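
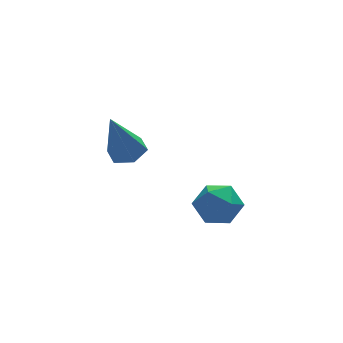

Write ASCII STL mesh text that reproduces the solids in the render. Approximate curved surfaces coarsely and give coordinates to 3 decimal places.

solid 
facet normal 0.328 0.101 -0.939
outer loop
vertex -2.079 1.76 2.827
vertex -2.666 1.461 2.59
vertex -2.637 2.155 2.675
endloop
endfacet
facet normal 0.390 0.754 0.529
outer loop
vertex -2.079 1.76 2.827
vertex -2.637 2.155 2.675
vertex -3.314 1.259 4.45
endloop
endfacet
facet normal 0.328 0.101 -0.939
outer loop
vertex -2.637 2.155 2.675
vertex -2.666 1.461 2.59
vertex -3.224 1.856 2.438
endloop
endfacet
facet normal -0.512 0.829 0.223
outer loop
vertex -2.637 2.155 2.675
vertex -3.224 1.856 2.438
vertex -3.314 1.259 4.45
endloop
endfacet
facet normal 0.328 0.101 -0.939
outer loop
vertex -3.224 1.856 2.438
vertex -2.666 1.461 2.59
vertex -3.253 1.161 2.353
endloop
endfacet
facet normal -0.998 0.045 -0.031
outer loop
vertex -3.224 1.856 2.438
vertex -3.253 1.161 2.353
vertex -3.314 1.259 4.45
endloop
endfacet
facet normal 0.327 0.101 -0.939
outer loop
vertex -3.253 1.161 2.353
vertex -2.666 1.461 2.59
vertex -2.695 0.767 2.505
endloop
endfacet
facet normal -0.581 -0.814 0.021
outer loop
vertex -3.253 1.161 2.353
vertex -2.695 0.767 2.505
vertex -3.314 1.259 4.45
endloop
endfacet
facet normal 0.326 0.101 -0.940
outer loop
vertex -2.695 0.767 2.505
vertex -2.666 1.461 2.59
vertex -2.108 1.066 2.741
endloop
endfacet
facet normal 0.321 -0.889 0.327
outer loop
vertex -2.695 0.767 2.505
vertex -2.108 1.066 2.741
vertex -3.314 1.259 4.45
endloop
endfacet
facet normal 0.327 0.103 -0.939
outer loop
vertex -2.108 1.066 2.741
vertex -2.666 1.461 2.59
vertex -2.079 1.76 2.827
endloop
endfacet
facet normal 0.807 -0.106 0.581
outer loop
vertex -2.108 1.066 2.741
vertex -2.079 1.76 2.827
vertex -3.314 1.259 4.45
endloop
endfacet
facet normal -0.631 0.478 0.611
outer loop
vertex -0.672 0.798 -0.206
vertex -0.241 0.432 0.526
vertex 0.041 1.243 0.182
endloop
endfacet
facet normal -0.533 0.846 0.008
outer loop
vertex -0.672 0.798 -0.206
vertex 0.041 1.243 0.182
vertex -0.035 1.204 -0.739
endloop
endfacet
facet normal -0.725 0.430 -0.538
outer loop
vertex -0.672 0.798 -0.206
vertex -0.035 1.204 -0.739
vertex -0.363 0.369 -0.965
endloop
endfacet
facet normal -0.942 -0.196 -0.272
outer loop
vertex -0.672 0.798 -0.206
vertex -0.363 0.369 -0.965
vertex -0.49 -0.108 -0.182
endloop
endfacet
facet normal -0.884 -0.166 0.437
outer loop
vertex -0.672 0.798 -0.206
vertex -0.49 -0.108 -0.182
vertex -0.241 0.432 0.526
endloop
endfacet
facet normal 0.165 0.985 -0.055
outer loop
vertex -0.035 1.204 -0.739
vertex 0.041 1.243 0.182
vertex 0.79 1.088 -0.338
endloop
endfacet
facet normal 0.006 0.389 0.921
outer loop
vertex 0.041 1.243 0.182
vertex -0.241 0.432 0.526
vertex 0.663 0.611 0.445
endloop
endfacet
facet normal -0.403 -0.654 0.640
outer loop
vertex -0.241 0.432 0.526
vertex -0.49 -0.108 -0.182
vertex 0.335 -0.224 0.219
endloop
endfacet
facet normal -0.498 -0.702 -0.509
outer loop
vertex -0.49 -0.108 -0.182
vertex -0.363 0.369 -0.965
vertex 0.259 -0.263 -0.702
endloop
endfacet
facet normal -0.146 0.311 -0.939
outer loop
vertex -0.363 0.369 -0.965
vertex -0.035 1.204 -0.739
vertex 0.541 0.548 -1.046
endloop
endfacet
facet normal 0.942 0.196 0.272
outer loop
vertex 0.972 0.182 -0.314
vertex 0.79 1.088 -0.338
vertex 0.663 0.611 0.445
endloop
endfacet
facet normal 0.725 -0.430 0.538
outer loop
vertex 0.972 0.182 -0.314
vertex 0.663 0.611 0.445
vertex 0.335 -0.224 0.219
endloop
endfacet
facet normal 0.533 -0.846 -0.008
outer loop
vertex 0.972 0.182 -0.314
vertex 0.335 -0.224 0.219
vertex 0.259 -0.263 -0.702
endloop
endfacet
facet normal 0.631 -0.478 -0.611
outer loop
vertex 0.972 0.182 -0.314
vertex 0.259 -0.263 -0.702
vertex 0.541 0.548 -1.046
endloop
endfacet
facet normal 0.884 0.166 -0.437
outer loop
vertex 0.972 0.182 -0.314
vertex 0.541 0.548 -1.046
vertex 0.79 1.088 -0.338
endloop
endfacet
facet normal 0.498 0.702 0.509
outer loop
vertex 0.663 0.611 0.445
vertex 0.79 1.088 -0.338
vertex 0.041 1.243 0.182
endloop
endfacet
facet normal 0.146 -0.311 0.939
outer loop
vertex 0.335 -0.224 0.219
vertex 0.663 0.611 0.445
vertex -0.241 0.432 0.526
endloop
endfacet
facet normal -0.165 -0.985 0.055
outer loop
vertex 0.259 -0.263 -0.702
vertex 0.335 -0.224 0.219
vertex -0.49 -0.108 -0.182
endloop
endfacet
facet normal -0.006 -0.389 -0.921
outer loop
vertex 0.541 0.548 -1.046
vertex 0.259 -0.263 -0.702
vertex -0.363 0.369 -0.965
endloop
endfacet
facet normal 0.403 0.654 -0.640
outer loop
vertex 0.79 1.088 -0.338
vertex 0.541 0.548 -1.046
vertex -0.035 1.204 -0.739
endloop
endfacet

endsolid


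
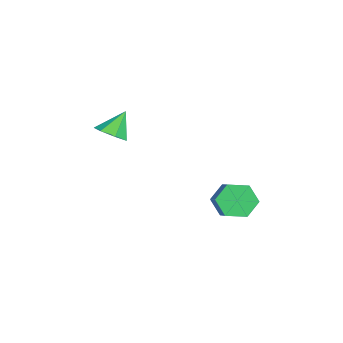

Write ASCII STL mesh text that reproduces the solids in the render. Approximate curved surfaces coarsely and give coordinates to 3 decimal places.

solid 
facet normal -0.860 -0.238 -0.451
outer loop
vertex 3.518 2.947 -2.297
vertex 3.194 2.474 -1.429
vertex 2.992 3.483 -1.577
endloop
endfacet
facet normal 0.067 0.823 -0.564
outer loop
vertex 3.518 2.947 -2.297
vertex 2.992 3.483 -1.577
vertex 4.429 3.2 -1.819
endloop
endfacet
facet normal 0.067 0.823 -0.564
outer loop
vertex 4.429 3.2 -1.819
vertex 2.992 3.483 -1.577
vertex 3.904 3.736 -1.099
endloop
endfacet
facet normal 0.861 0.238 0.450
outer loop
vertex 4.429 3.2 -1.819
vertex 3.904 3.736 -1.099
vertex 4.106 2.726 -0.951
endloop
endfacet
facet normal -0.860 -0.238 -0.451
outer loop
vertex 2.992 3.483 -1.577
vertex 3.194 2.474 -1.429
vertex 2.668 3.01 -0.709
endloop
endfacet
facet normal -0.404 0.858 0.317
outer loop
vertex 2.992 3.483 -1.577
vertex 2.668 3.01 -0.709
vertex 3.904 3.736 -1.099
endloop
endfacet
facet normal -0.404 0.858 0.317
outer loop
vertex 3.904 3.736 -1.099
vertex 2.668 3.01 -0.709
vertex 3.58 3.263 -0.232
endloop
endfacet
facet normal 0.860 0.238 0.451
outer loop
vertex 3.904 3.736 -1.099
vertex 3.58 3.263 -0.232
vertex 4.106 2.726 -0.951
endloop
endfacet
facet normal -0.860 -0.239 -0.451
outer loop
vertex 2.668 3.01 -0.709
vertex 3.194 2.474 -1.429
vertex 2.871 2.0 -0.561
endloop
endfacet
facet normal -0.471 0.035 0.882
outer loop
vertex 2.668 3.01 -0.709
vertex 2.871 2.0 -0.561
vertex 3.58 3.263 -0.232
endloop
endfacet
facet normal -0.472 0.036 0.881
outer loop
vertex 3.58 3.263 -0.232
vertex 2.871 2.0 -0.561
vertex 3.782 2.253 -0.083
endloop
endfacet
facet normal 0.860 0.239 0.451
outer loop
vertex 3.58 3.263 -0.232
vertex 3.782 2.253 -0.083
vertex 4.106 2.726 -0.951
endloop
endfacet
facet normal -0.861 -0.238 -0.450
outer loop
vertex 2.871 2.0 -0.561
vertex 3.194 2.474 -1.429
vertex 3.396 1.464 -1.281
endloop
endfacet
facet normal -0.067 -0.823 0.564
outer loop
vertex 2.871 2.0 -0.561
vertex 3.396 1.464 -1.281
vertex 3.782 2.253 -0.083
endloop
endfacet
facet normal -0.067 -0.823 0.564
outer loop
vertex 3.782 2.253 -0.083
vertex 3.396 1.464 -1.281
vertex 4.308 1.717 -0.803
endloop
endfacet
facet normal 0.860 0.238 0.451
outer loop
vertex 3.782 2.253 -0.083
vertex 4.308 1.717 -0.803
vertex 4.106 2.726 -0.951
endloop
endfacet
facet normal -0.860 -0.238 -0.451
outer loop
vertex 3.396 1.464 -1.281
vertex 3.194 2.474 -1.429
vertex 3.72 1.937 -2.148
endloop
endfacet
facet normal 0.404 -0.858 -0.317
outer loop
vertex 3.396 1.464 -1.281
vertex 3.72 1.937 -2.148
vertex 4.308 1.717 -0.803
endloop
endfacet
facet normal 0.404 -0.858 -0.317
outer loop
vertex 4.308 1.717 -0.803
vertex 3.72 1.937 -2.148
vertex 4.632 2.19 -1.671
endloop
endfacet
facet normal 0.860 0.238 0.451
outer loop
vertex 4.308 1.717 -0.803
vertex 4.632 2.19 -1.671
vertex 4.106 2.726 -0.951
endloop
endfacet
facet normal -0.860 -0.239 -0.451
outer loop
vertex 3.72 1.937 -2.148
vertex 3.194 2.474 -1.429
vertex 3.518 2.947 -2.297
endloop
endfacet
facet normal 0.471 -0.036 -0.881
outer loop
vertex 3.72 1.937 -2.148
vertex 3.518 2.947 -2.297
vertex 4.632 2.19 -1.671
endloop
endfacet
facet normal 0.472 -0.034 -0.881
outer loop
vertex 4.632 2.19 -1.671
vertex 3.518 2.947 -2.297
vertex 4.429 3.2 -1.819
endloop
endfacet
facet normal 0.860 0.239 0.451
outer loop
vertex 4.632 2.19 -1.671
vertex 4.429 3.2 -1.819
vertex 4.106 2.726 -0.951
endloop
endfacet
facet normal 0.376 -0.422 -0.825
outer loop
vertex 2.737 -3.627 2.735
vertex 2.138 -3.194 2.24
vertex 2.954 -2.932 2.478
endloop
endfacet
facet normal 0.607 0.102 0.788
outer loop
vertex 2.737 -3.627 2.735
vertex 2.954 -2.932 2.478
vertex 1.562 -2.546 3.5
endloop
endfacet
facet normal 0.376 -0.423 -0.824
outer loop
vertex 2.954 -2.932 2.478
vertex 2.138 -3.194 2.24
vertex 2.557 -2.434 2.041
endloop
endfacet
facet normal 0.508 0.760 0.405
outer loop
vertex 2.954 -2.932 2.478
vertex 2.557 -2.434 2.041
vertex 1.562 -2.546 3.5
endloop
endfacet
facet normal 0.377 -0.424 -0.824
outer loop
vertex 2.557 -2.434 2.041
vertex 2.138 -3.194 2.24
vertex 1.844 -2.509 1.753
endloop
endfacet
facet normal -0.106 0.994 0.004
outer loop
vertex 2.557 -2.434 2.041
vertex 1.844 -2.509 1.753
vertex 1.562 -2.546 3.5
endloop
endfacet
facet normal 0.376 -0.424 -0.824
outer loop
vertex 1.844 -2.509 1.753
vertex 2.138 -3.194 2.24
vertex 1.352 -3.099 1.832
endloop
endfacet
facet normal -0.771 0.628 -0.111
outer loop
vertex 1.844 -2.509 1.753
vertex 1.352 -3.099 1.832
vertex 1.562 -2.546 3.5
endloop
endfacet
facet normal 0.376 -0.424 -0.824
outer loop
vertex 1.352 -3.099 1.832
vertex 2.138 -3.194 2.24
vertex 1.452 -3.761 2.218
endloop
endfacet
facet normal -0.987 -0.064 0.146
outer loop
vertex 1.352 -3.099 1.832
vertex 1.452 -3.761 2.218
vertex 1.562 -2.546 3.5
endloop
endfacet
facet normal 0.376 -0.423 -0.824
outer loop
vertex 1.452 -3.761 2.218
vertex 2.138 -3.194 2.24
vertex 2.068 -3.996 2.62
endloop
endfacet
facet normal -0.592 -0.559 0.581
outer loop
vertex 1.452 -3.761 2.218
vertex 2.068 -3.996 2.62
vertex 1.562 -2.546 3.5
endloop
endfacet
facet normal 0.375 -0.423 -0.825
outer loop
vertex 2.068 -3.996 2.62
vertex 2.138 -3.194 2.24
vertex 2.737 -3.627 2.735
endloop
endfacet
facet normal 0.118 -0.485 0.867
outer loop
vertex 2.068 -3.996 2.62
vertex 2.737 -3.627 2.735
vertex 1.562 -2.546 3.5
endloop
endfacet

endsolid


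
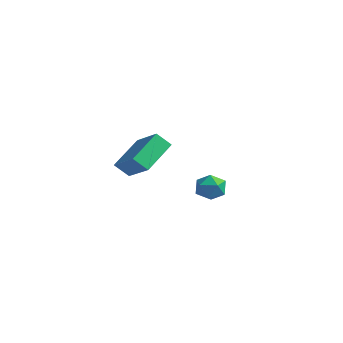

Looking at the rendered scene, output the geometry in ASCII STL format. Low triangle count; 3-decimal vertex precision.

solid 
facet normal -0.899 -0.387 -0.204
outer loop
vertex 1.262 -1.431 -0.92
vertex 1.589 -2.182 -0.936
vertex 1.298 -1.876 -0.233
endloop
endfacet
facet normal -0.961 0.208 0.185
outer loop
vertex 1.262 -1.431 -0.92
vertex 1.298 -1.876 -0.233
vertex 1.475 -1.076 -0.212
endloop
endfacet
facet normal -0.650 0.739 -0.175
outer loop
vertex 1.262 -1.431 -0.92
vertex 1.475 -1.076 -0.212
vertex 1.876 -0.887 -0.902
endloop
endfacet
facet normal -0.397 0.474 -0.786
outer loop
vertex 1.262 -1.431 -0.92
vertex 1.876 -0.887 -0.902
vertex 1.946 -1.571 -1.35
endloop
endfacet
facet normal -0.551 -0.223 -0.804
outer loop
vertex 1.262 -1.431 -0.92
vertex 1.946 -1.571 -1.35
vertex 1.589 -2.182 -0.936
endloop
endfacet
facet normal -0.599 0.112 0.793
outer loop
vertex 1.475 -1.076 -0.212
vertex 1.298 -1.876 -0.233
vertex 1.934 -1.609 0.21
endloop
endfacet
facet normal -0.501 -0.850 0.163
outer loop
vertex 1.298 -1.876 -0.233
vertex 1.589 -2.182 -0.936
vertex 2.004 -2.293 -0.238
endloop
endfacet
facet normal 0.064 -0.585 -0.808
outer loop
vertex 1.589 -2.182 -0.936
vertex 1.946 -1.571 -1.35
vertex 2.405 -2.104 -0.928
endloop
endfacet
facet normal 0.315 0.542 -0.779
outer loop
vertex 1.946 -1.571 -1.35
vertex 1.876 -0.887 -0.902
vertex 2.582 -1.304 -0.907
endloop
endfacet
facet normal -0.095 0.973 0.211
outer loop
vertex 1.876 -0.887 -0.902
vertex 1.475 -1.076 -0.212
vertex 2.291 -0.998 -0.204
endloop
endfacet
facet normal 0.397 -0.474 0.786
outer loop
vertex 2.618 -1.749 -0.22
vertex 1.934 -1.609 0.21
vertex 2.004 -2.293 -0.238
endloop
endfacet
facet normal 0.650 -0.739 0.175
outer loop
vertex 2.618 -1.749 -0.22
vertex 2.004 -2.293 -0.238
vertex 2.405 -2.104 -0.928
endloop
endfacet
facet normal 0.961 -0.208 -0.185
outer loop
vertex 2.618 -1.749 -0.22
vertex 2.405 -2.104 -0.928
vertex 2.582 -1.304 -0.907
endloop
endfacet
facet normal 0.899 0.387 0.204
outer loop
vertex 2.618 -1.749 -0.22
vertex 2.582 -1.304 -0.907
vertex 2.291 -0.998 -0.204
endloop
endfacet
facet normal 0.551 0.223 0.804
outer loop
vertex 2.618 -1.749 -0.22
vertex 2.291 -0.998 -0.204
vertex 1.934 -1.609 0.21
endloop
endfacet
facet normal -0.315 -0.542 0.779
outer loop
vertex 2.004 -2.293 -0.238
vertex 1.934 -1.609 0.21
vertex 1.298 -1.876 -0.233
endloop
endfacet
facet normal 0.095 -0.973 -0.211
outer loop
vertex 2.405 -2.104 -0.928
vertex 2.004 -2.293 -0.238
vertex 1.589 -2.182 -0.936
endloop
endfacet
facet normal 0.599 -0.112 -0.793
outer loop
vertex 2.582 -1.304 -0.907
vertex 2.405 -2.104 -0.928
vertex 1.946 -1.571 -1.35
endloop
endfacet
facet normal 0.501 0.850 -0.163
outer loop
vertex 2.291 -0.998 -0.204
vertex 2.582 -1.304 -0.907
vertex 1.876 -0.887 -0.902
endloop
endfacet
facet normal -0.064 0.585 0.808
outer loop
vertex 1.934 -1.609 0.21
vertex 2.291 -0.998 -0.204
vertex 1.475 -1.076 -0.212
endloop
endfacet
facet normal -0.870 0.072 -0.488
outer loop
vertex -5.284 -0.202 0.039
vertex -4.828 0.365 -0.691
vertex -4.811 -2.007 -1.07
endloop
endfacet
facet normal -0.442 -0.551 0.708
outer loop
vertex -3.132 -2.145 -0.129
vertex -5.284 -0.202 0.039
vertex -4.811 -2.007 -1.07
endloop
endfacet
facet normal -0.870 0.072 -0.487
outer loop
vertex -4.811 -2.007 -1.07
vertex -4.828 0.365 -0.691
vertex -4.356 -1.44 -1.799
endloop
endfacet
facet normal 0.218 -0.832 -0.511
outer loop
vertex -4.356 -1.44 -1.799
vertex -3.132 -2.145 -0.129
vertex -4.811 -2.007 -1.07
endloop
endfacet
facet normal -0.218 0.832 0.510
outer loop
vertex -5.284 -0.202 0.039
vertex -3.149 0.227 0.25
vertex -4.828 0.365 -0.691
endloop
endfacet
facet normal -0.442 -0.550 0.709
outer loop
vertex -3.604 -0.34 0.979
vertex -5.284 -0.202 0.039
vertex -3.132 -2.145 -0.129
endloop
endfacet
facet normal -0.218 0.832 0.511
outer loop
vertex -3.604 -0.34 0.979
vertex -3.149 0.227 0.25
vertex -5.284 -0.202 0.039
endloop
endfacet
facet normal 0.442 0.550 -0.708
outer loop
vertex -4.828 0.365 -0.691
vertex -3.149 0.227 0.25
vertex -4.356 -1.44 -1.799
endloop
endfacet
facet normal 0.217 -0.832 -0.510
outer loop
vertex -2.676 -1.578 -0.859
vertex -3.132 -2.145 -0.129
vertex -4.356 -1.44 -1.799
endloop
endfacet
facet normal 0.442 0.551 -0.708
outer loop
vertex -4.356 -1.44 -1.799
vertex -3.149 0.227 0.25
vertex -2.676 -1.578 -0.859
endloop
endfacet
facet normal 0.870 -0.072 0.488
outer loop
vertex -2.676 -1.578 -0.859
vertex -3.604 -0.34 0.979
vertex -3.132 -2.145 -0.129
endloop
endfacet
facet normal 0.870 -0.071 0.488
outer loop
vertex -3.149 0.227 0.25
vertex -3.604 -0.34 0.979
vertex -2.676 -1.578 -0.859
endloop
endfacet

endsolid


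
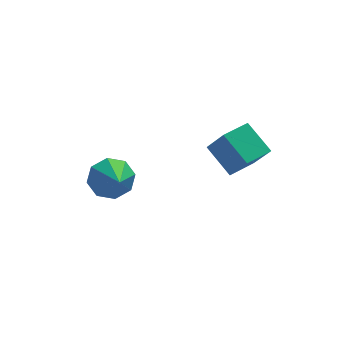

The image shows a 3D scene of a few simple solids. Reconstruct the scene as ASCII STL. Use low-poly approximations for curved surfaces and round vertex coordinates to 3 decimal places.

solid 
facet normal -0.827 -0.561 0.034
outer loop
vertex 1.378 -2.106 2.74
vertex 0.902 -1.473 1.598
vertex 2.033 -3.122 1.904
endloop
endfacet
facet normal 0.342 -0.455 0.822
outer loop
vertex 3.058 -2.427 1.862
vertex 1.378 -2.106 2.74
vertex 2.033 -3.122 1.904
endloop
endfacet
facet normal -0.827 -0.561 0.035
outer loop
vertex 2.033 -3.122 1.904
vertex 0.902 -1.473 1.598
vertex 1.556 -2.489 0.762
endloop
endfacet
facet normal 0.445 -0.691 -0.569
outer loop
vertex 1.556 -2.489 0.762
vertex 3.058 -2.427 1.862
vertex 2.033 -3.122 1.904
endloop
endfacet
facet normal -0.445 0.691 0.569
outer loop
vertex 1.378 -2.106 2.74
vertex 1.927 -0.778 1.556
vertex 0.902 -1.473 1.598
endloop
endfacet
facet normal 0.342 -0.456 0.822
outer loop
vertex 2.404 -1.411 2.698
vertex 1.378 -2.106 2.74
vertex 3.058 -2.427 1.862
endloop
endfacet
facet normal -0.445 0.691 0.569
outer loop
vertex 2.404 -1.411 2.698
vertex 1.927 -0.778 1.556
vertex 1.378 -2.106 2.74
endloop
endfacet
facet normal -0.343 0.456 -0.822
outer loop
vertex 0.902 -1.473 1.598
vertex 1.927 -0.778 1.556
vertex 1.556 -2.489 0.762
endloop
endfacet
facet normal 0.445 -0.692 -0.569
outer loop
vertex 2.582 -1.794 0.72
vertex 3.058 -2.427 1.862
vertex 1.556 -2.489 0.762
endloop
endfacet
facet normal -0.342 0.456 -0.822
outer loop
vertex 1.556 -2.489 0.762
vertex 1.927 -0.778 1.556
vertex 2.582 -1.794 0.72
endloop
endfacet
facet normal 0.827 0.561 -0.034
outer loop
vertex 2.582 -1.794 0.72
vertex 2.404 -1.411 2.698
vertex 3.058 -2.427 1.862
endloop
endfacet
facet normal 0.827 0.561 -0.034
outer loop
vertex 1.927 -0.778 1.556
vertex 2.404 -1.411 2.698
vertex 2.582 -1.794 0.72
endloop
endfacet
facet normal -0.080 0.826 -0.557
outer loop
vertex -1.457 1.429 -3.058
vertex -2.178 1.733 -2.503
vertex -1.224 1.834 -2.491
endloop
endfacet
facet normal 0.875 -0.484 -0.014
outer loop
vertex -1.457 1.429 -3.058
vertex -1.224 1.834 -2.491
vertex -2.042 0.327 -1.557
endloop
endfacet
facet normal -0.081 0.827 -0.556
outer loop
vertex -1.224 1.834 -2.491
vertex -2.178 1.733 -2.503
vertex -1.55 2.179 -1.93
endloop
endfacet
facet normal 0.829 -0.110 0.549
outer loop
vertex -1.224 1.834 -2.491
vertex -1.55 2.179 -1.93
vertex -2.042 0.327 -1.557
endloop
endfacet
facet normal -0.080 0.827 -0.556
outer loop
vertex -1.55 2.179 -1.93
vertex -2.178 1.733 -2.503
vertex -2.245 2.263 -1.705
endloop
endfacet
facet normal 0.318 0.105 0.942
outer loop
vertex -1.55 2.179 -1.93
vertex -2.245 2.263 -1.705
vertex -2.042 0.327 -1.557
endloop
endfacet
facet normal -0.080 0.827 -0.556
outer loop
vertex -2.245 2.263 -1.705
vertex -2.178 1.733 -2.503
vertex -2.9 2.036 -1.948
endloop
endfacet
facet normal -0.358 0.034 0.933
outer loop
vertex -2.245 2.263 -1.705
vertex -2.9 2.036 -1.948
vertex -2.042 0.327 -1.557
endloop
endfacet
facet normal -0.080 0.827 -0.556
outer loop
vertex -2.9 2.036 -1.948
vertex -2.178 1.733 -2.503
vertex -3.133 1.632 -2.515
endloop
endfacet
facet normal -0.801 -0.281 0.529
outer loop
vertex -2.9 2.036 -1.948
vertex -3.133 1.632 -2.515
vertex -2.042 0.327 -1.557
endloop
endfacet
facet normal -0.080 0.827 -0.556
outer loop
vertex -3.133 1.632 -2.515
vertex -2.178 1.733 -2.503
vertex -2.807 1.287 -3.075
endloop
endfacet
facet normal -0.754 -0.656 -0.035
outer loop
vertex -3.133 1.632 -2.515
vertex -2.807 1.287 -3.075
vertex -2.042 0.327 -1.557
endloop
endfacet
facet normal -0.081 0.827 -0.556
outer loop
vertex -2.807 1.287 -3.075
vertex -2.178 1.733 -2.503
vertex -2.112 1.203 -3.301
endloop
endfacet
facet normal -0.244 -0.870 -0.427
outer loop
vertex -2.807 1.287 -3.075
vertex -2.112 1.203 -3.301
vertex -2.042 0.327 -1.557
endloop
endfacet
facet normal -0.079 0.827 -0.556
outer loop
vertex -2.112 1.203 -3.301
vertex -2.178 1.733 -2.503
vertex -1.457 1.429 -3.058
endloop
endfacet
facet normal 0.431 -0.799 -0.419
outer loop
vertex -2.112 1.203 -3.301
vertex -1.457 1.429 -3.058
vertex -2.042 0.327 -1.557
endloop
endfacet

endsolid


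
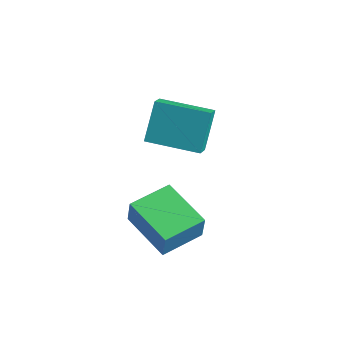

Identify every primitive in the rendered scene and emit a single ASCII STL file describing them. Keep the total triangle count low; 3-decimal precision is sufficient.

solid 
facet normal -0.967 0.037 0.252
outer loop
vertex 0.041 -2.579 -0.945
vertex 0.147 -0.89 -0.786
vertex -0.248 -2.454 -2.072
endloop
endfacet
facet normal -0.062 -0.994 -0.094
outer loop
vertex 1.753 -2.53 -2.594
vertex 0.041 -2.579 -0.945
vertex -0.248 -2.454 -2.072
endloop
endfacet
facet normal -0.967 0.036 0.253
outer loop
vertex -0.248 -2.454 -2.072
vertex 0.147 -0.89 -0.786
vertex -0.143 -0.765 -1.913
endloop
endfacet
facet normal -0.247 0.106 -0.963
outer loop
vertex -0.143 -0.765 -1.913
vertex 1.753 -2.53 -2.594
vertex -0.248 -2.454 -2.072
endloop
endfacet
facet normal 0.247 -0.106 0.963
outer loop
vertex 0.041 -2.579 -0.945
vertex 2.148 -0.966 -1.308
vertex 0.147 -0.89 -0.786
endloop
endfacet
facet normal -0.062 -0.994 -0.094
outer loop
vertex 2.043 -2.655 -1.467
vertex 0.041 -2.579 -0.945
vertex 1.753 -2.53 -2.594
endloop
endfacet
facet normal 0.247 -0.106 0.963
outer loop
vertex 2.043 -2.655 -1.467
vertex 2.148 -0.966 -1.308
vertex 0.041 -2.579 -0.945
endloop
endfacet
facet normal 0.062 0.994 0.094
outer loop
vertex 0.147 -0.89 -0.786
vertex 2.148 -0.966 -1.308
vertex -0.143 -0.765 -1.913
endloop
endfacet
facet normal -0.247 0.106 -0.963
outer loop
vertex 1.859 -0.841 -2.435
vertex 1.753 -2.53 -2.594
vertex -0.143 -0.765 -1.913
endloop
endfacet
facet normal 0.062 0.994 0.094
outer loop
vertex -0.143 -0.765 -1.913
vertex 2.148 -0.966 -1.308
vertex 1.859 -0.841 -2.435
endloop
endfacet
facet normal 0.967 -0.037 -0.253
outer loop
vertex 1.859 -0.841 -2.435
vertex 2.043 -2.655 -1.467
vertex 1.753 -2.53 -2.594
endloop
endfacet
facet normal 0.967 -0.036 -0.252
outer loop
vertex 2.148 -0.966 -1.308
vertex 2.043 -2.655 -1.467
vertex 1.859 -0.841 -2.435
endloop
endfacet
facet normal -0.515 0.691 -0.507
outer loop
vertex -3.848 1.969 -0.125
vertex -2.068 3.161 -0.307
vertex -3.44 1.121 -1.695
endloop
endfacet
facet normal -0.828 -0.554 0.084
outer loop
vertex -2.992 0.519 -1.253
vertex -3.848 1.969 -0.125
vertex -3.44 1.121 -1.695
endloop
endfacet
facet normal -0.515 0.691 -0.507
outer loop
vertex -3.44 1.121 -1.695
vertex -2.068 3.161 -0.307
vertex -1.66 2.313 -1.876
endloop
endfacet
facet normal 0.223 -0.464 -0.858
outer loop
vertex -1.66 2.313 -1.876
vertex -2.992 0.519 -1.253
vertex -3.44 1.121 -1.695
endloop
endfacet
facet normal -0.223 0.464 0.857
outer loop
vertex -3.848 1.969 -0.125
vertex -1.62 2.559 0.135
vertex -2.068 3.161 -0.307
endloop
endfacet
facet normal -0.828 -0.554 0.084
outer loop
vertex -3.4 1.367 0.316
vertex -3.848 1.969 -0.125
vertex -2.992 0.519 -1.253
endloop
endfacet
facet normal -0.223 0.463 0.858
outer loop
vertex -3.4 1.367 0.316
vertex -1.62 2.559 0.135
vertex -3.848 1.969 -0.125
endloop
endfacet
facet normal 0.828 0.554 -0.084
outer loop
vertex -2.068 3.161 -0.307
vertex -1.62 2.559 0.135
vertex -1.66 2.313 -1.876
endloop
endfacet
facet normal 0.222 -0.463 -0.858
outer loop
vertex -1.212 1.711 -1.435
vertex -2.992 0.519 -1.253
vertex -1.66 2.313 -1.876
endloop
endfacet
facet normal 0.828 0.554 -0.084
outer loop
vertex -1.66 2.313 -1.876
vertex -1.62 2.559 0.135
vertex -1.212 1.711 -1.435
endloop
endfacet
facet normal 0.515 -0.691 0.507
outer loop
vertex -1.212 1.711 -1.435
vertex -3.4 1.367 0.316
vertex -2.992 0.519 -1.253
endloop
endfacet
facet normal 0.515 -0.691 0.507
outer loop
vertex -1.62 2.559 0.135
vertex -3.4 1.367 0.316
vertex -1.212 1.711 -1.435
endloop
endfacet

endsolid


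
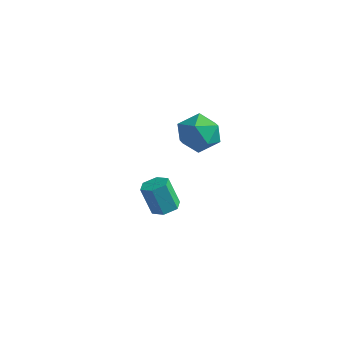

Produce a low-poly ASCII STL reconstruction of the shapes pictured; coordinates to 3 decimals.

solid 
facet normal 0.278 0.058 0.959
outer loop
vertex 0.179 -1.905 3.206
vertex 0.525 -2.716 3.155
vertex 1.023 -2.011 2.968
endloop
endfacet
facet normal 0.273 0.704 0.656
outer loop
vertex 0.179 -1.905 3.206
vertex 1.023 -2.011 2.968
vertex 0.516 -1.423 2.548
endloop
endfacet
facet normal -0.385 0.827 0.409
outer loop
vertex 0.179 -1.905 3.206
vertex 0.516 -1.423 2.548
vertex -0.295 -1.764 2.475
endloop
endfacet
facet normal -0.787 0.258 0.560
outer loop
vertex 0.179 -1.905 3.206
vertex -0.295 -1.764 2.475
vertex -0.29 -2.564 2.851
endloop
endfacet
facet normal -0.376 -0.217 0.901
outer loop
vertex 0.179 -1.905 3.206
vertex -0.29 -2.564 2.851
vertex 0.525 -2.716 3.155
endloop
endfacet
facet normal 0.718 0.689 0.097
outer loop
vertex 0.516 -1.423 2.548
vertex 1.023 -2.011 2.968
vertex 1.07 -1.936 2.089
endloop
endfacet
facet normal 0.726 -0.356 0.589
outer loop
vertex 1.023 -2.011 2.968
vertex 0.525 -2.716 3.155
vertex 1.075 -2.736 2.465
endloop
endfacet
facet normal -0.334 -0.803 0.494
outer loop
vertex 0.525 -2.716 3.155
vertex -0.29 -2.564 2.851
vertex 0.264 -3.077 2.392
endloop
endfacet
facet normal -0.998 -0.033 -0.056
outer loop
vertex -0.29 -2.564 2.851
vertex -0.295 -1.764 2.475
vertex -0.243 -2.489 1.972
endloop
endfacet
facet normal -0.346 0.888 -0.302
outer loop
vertex -0.295 -1.764 2.475
vertex 0.516 -1.423 2.548
vertex 0.255 -1.784 1.785
endloop
endfacet
facet normal 0.787 -0.258 -0.560
outer loop
vertex 0.601 -2.595 1.734
vertex 1.07 -1.936 2.089
vertex 1.075 -2.736 2.465
endloop
endfacet
facet normal 0.385 -0.827 -0.409
outer loop
vertex 0.601 -2.595 1.734
vertex 1.075 -2.736 2.465
vertex 0.264 -3.077 2.392
endloop
endfacet
facet normal -0.273 -0.704 -0.656
outer loop
vertex 0.601 -2.595 1.734
vertex 0.264 -3.077 2.392
vertex -0.243 -2.489 1.972
endloop
endfacet
facet normal -0.278 -0.058 -0.959
outer loop
vertex 0.601 -2.595 1.734
vertex -0.243 -2.489 1.972
vertex 0.255 -1.784 1.785
endloop
endfacet
facet normal 0.376 0.217 -0.901
outer loop
vertex 0.601 -2.595 1.734
vertex 0.255 -1.784 1.785
vertex 1.07 -1.936 2.089
endloop
endfacet
facet normal 0.998 0.033 0.056
outer loop
vertex 1.075 -2.736 2.465
vertex 1.07 -1.936 2.089
vertex 1.023 -2.011 2.968
endloop
endfacet
facet normal 0.346 -0.888 0.302
outer loop
vertex 0.264 -3.077 2.392
vertex 1.075 -2.736 2.465
vertex 0.525 -2.716 3.155
endloop
endfacet
facet normal -0.718 -0.689 -0.097
outer loop
vertex -0.243 -2.489 1.972
vertex 0.264 -3.077 2.392
vertex -0.29 -2.564 2.851
endloop
endfacet
facet normal -0.726 0.356 -0.589
outer loop
vertex 0.255 -1.784 1.785
vertex -0.243 -2.489 1.972
vertex -0.295 -1.764 2.475
endloop
endfacet
facet normal 0.334 0.803 -0.494
outer loop
vertex 1.07 -1.936 2.089
vertex 0.255 -1.784 1.785
vertex 0.516 -1.423 2.548
endloop
endfacet
facet normal 0.358 0.064 -0.931
outer loop
vertex -0.939 -1.447 -2.365
vertex -1.224 -1.92 -2.507
vertex -1.471 -1.409 -2.567
endloop
endfacet
facet normal 0.039 0.996 0.084
outer loop
vertex -0.939 -1.447 -2.365
vertex -1.471 -1.409 -2.567
vertex -1.39 -1.528 -1.191
endloop
endfacet
facet normal 0.039 0.996 0.084
outer loop
vertex -1.39 -1.528 -1.191
vertex -1.471 -1.409 -2.567
vertex -1.922 -1.49 -1.393
endloop
endfacet
facet normal -0.358 -0.063 0.932
outer loop
vertex -1.39 -1.528 -1.191
vertex -1.922 -1.49 -1.393
vertex -1.676 -2.0 -1.333
endloop
endfacet
facet normal 0.358 0.064 -0.931
outer loop
vertex -1.471 -1.409 -2.567
vertex -1.224 -1.92 -2.507
vertex -1.756 -1.882 -2.709
endloop
endfacet
facet normal -0.789 0.555 -0.265
outer loop
vertex -1.471 -1.409 -2.567
vertex -1.756 -1.882 -2.709
vertex -1.922 -1.49 -1.393
endloop
endfacet
facet normal -0.788 0.556 -0.265
outer loop
vertex -1.922 -1.49 -1.393
vertex -1.756 -1.882 -2.709
vertex -2.207 -1.962 -1.535
endloop
endfacet
facet normal -0.359 -0.064 0.931
outer loop
vertex -1.922 -1.49 -1.393
vertex -2.207 -1.962 -1.535
vertex -1.676 -2.0 -1.333
endloop
endfacet
facet normal 0.358 0.063 -0.932
outer loop
vertex -1.756 -1.882 -2.709
vertex -1.224 -1.92 -2.507
vertex -1.51 -2.392 -2.649
endloop
endfacet
facet normal -0.828 -0.440 -0.348
outer loop
vertex -1.756 -1.882 -2.709
vertex -1.51 -2.392 -2.649
vertex -2.207 -1.962 -1.535
endloop
endfacet
facet normal -0.828 -0.439 -0.348
outer loop
vertex -2.207 -1.962 -1.535
vertex -1.51 -2.392 -2.649
vertex -1.961 -2.473 -1.475
endloop
endfacet
facet normal -0.359 -0.063 0.931
outer loop
vertex -2.207 -1.962 -1.535
vertex -1.961 -2.473 -1.475
vertex -1.676 -2.0 -1.333
endloop
endfacet
facet normal 0.358 0.063 -0.932
outer loop
vertex -1.51 -2.392 -2.649
vertex -1.224 -1.92 -2.507
vertex -0.978 -2.43 -2.447
endloop
endfacet
facet normal -0.039 -0.996 -0.084
outer loop
vertex -1.51 -2.392 -2.649
vertex -0.978 -2.43 -2.447
vertex -1.961 -2.473 -1.475
endloop
endfacet
facet normal -0.039 -0.996 -0.084
outer loop
vertex -1.961 -2.473 -1.475
vertex -0.978 -2.43 -2.447
vertex -1.429 -2.511 -1.273
endloop
endfacet
facet normal -0.358 -0.064 0.931
outer loop
vertex -1.961 -2.473 -1.475
vertex -1.429 -2.511 -1.273
vertex -1.676 -2.0 -1.333
endloop
endfacet
facet normal 0.359 0.064 -0.931
outer loop
vertex -0.978 -2.43 -2.447
vertex -1.224 -1.92 -2.507
vertex -0.693 -1.958 -2.305
endloop
endfacet
facet normal 0.788 -0.556 0.264
outer loop
vertex -0.978 -2.43 -2.447
vertex -0.693 -1.958 -2.305
vertex -1.429 -2.511 -1.273
endloop
endfacet
facet normal 0.789 -0.555 0.265
outer loop
vertex -1.429 -2.511 -1.273
vertex -0.693 -1.958 -2.305
vertex -1.144 -2.038 -1.131
endloop
endfacet
facet normal -0.358 -0.064 0.931
outer loop
vertex -1.429 -2.511 -1.273
vertex -1.144 -2.038 -1.131
vertex -1.676 -2.0 -1.333
endloop
endfacet
facet normal 0.359 0.063 -0.931
outer loop
vertex -0.693 -1.958 -2.305
vertex -1.224 -1.92 -2.507
vertex -0.939 -1.447 -2.365
endloop
endfacet
facet normal 0.828 0.440 0.348
outer loop
vertex -0.693 -1.958 -2.305
vertex -0.939 -1.447 -2.365
vertex -1.144 -2.038 -1.131
endloop
endfacet
facet normal 0.828 0.440 0.348
outer loop
vertex -1.144 -2.038 -1.131
vertex -0.939 -1.447 -2.365
vertex -1.39 -1.528 -1.191
endloop
endfacet
facet normal -0.358 -0.063 0.932
outer loop
vertex -1.144 -2.038 -1.131
vertex -1.39 -1.528 -1.191
vertex -1.676 -2.0 -1.333
endloop
endfacet

endsolid


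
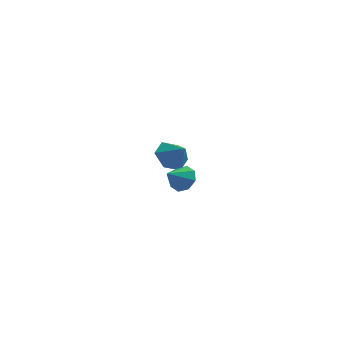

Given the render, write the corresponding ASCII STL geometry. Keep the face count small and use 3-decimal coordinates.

solid 
facet normal 0.498 0.653 -0.570
outer loop
vertex 4.629 -2.483 -1.223
vertex 4.092 -2.528 -1.744
vertex 4.213 -2.096 -1.143
endloop
endfacet
facet normal 0.156 -0.037 0.987
outer loop
vertex 4.629 -2.483 -1.223
vertex 4.213 -2.096 -1.143
vertex 3.508 -3.292 -1.076
endloop
endfacet
facet normal 0.498 0.653 -0.570
outer loop
vertex 4.213 -2.096 -1.143
vertex 4.092 -2.528 -1.744
vertex 3.726 -1.962 -1.415
endloop
endfacet
facet normal -0.405 0.288 0.868
outer loop
vertex 4.213 -2.096 -1.143
vertex 3.726 -1.962 -1.415
vertex 3.508 -3.292 -1.076
endloop
endfacet
facet normal 0.499 0.653 -0.570
outer loop
vertex 3.726 -1.962 -1.415
vertex 4.092 -2.528 -1.744
vertex 3.453 -2.159 -1.88
endloop
endfacet
facet normal -0.878 0.248 0.410
outer loop
vertex 3.726 -1.962 -1.415
vertex 3.453 -2.159 -1.88
vertex 3.508 -3.292 -1.076
endloop
endfacet
facet normal 0.498 0.652 -0.571
outer loop
vertex 3.453 -2.159 -1.88
vertex 4.092 -2.528 -1.744
vertex 3.554 -2.573 -2.265
endloop
endfacet
facet normal -0.984 -0.131 -0.117
outer loop
vertex 3.453 -2.159 -1.88
vertex 3.554 -2.573 -2.265
vertex 3.508 -3.292 -1.076
endloop
endfacet
facet normal 0.498 0.653 -0.571
outer loop
vertex 3.554 -2.573 -2.265
vertex 4.092 -2.528 -1.744
vertex 3.97 -2.96 -2.345
endloop
endfacet
facet normal -0.663 -0.629 -0.406
outer loop
vertex 3.554 -2.573 -2.265
vertex 3.97 -2.96 -2.345
vertex 3.508 -3.292 -1.076
endloop
endfacet
facet normal 0.500 0.652 -0.570
outer loop
vertex 3.97 -2.96 -2.345
vertex 4.092 -2.528 -1.744
vertex 4.457 -3.095 -2.072
endloop
endfacet
facet normal -0.103 -0.952 -0.287
outer loop
vertex 3.97 -2.96 -2.345
vertex 4.457 -3.095 -2.072
vertex 3.508 -3.292 -1.076
endloop
endfacet
facet normal 0.499 0.652 -0.572
outer loop
vertex 4.457 -3.095 -2.072
vertex 4.092 -2.528 -1.744
vertex 4.73 -2.897 -1.608
endloop
endfacet
facet normal 0.370 -0.913 0.172
outer loop
vertex 4.457 -3.095 -2.072
vertex 4.73 -2.897 -1.608
vertex 3.508 -3.292 -1.076
endloop
endfacet
facet normal 0.499 0.652 -0.571
outer loop
vertex 4.73 -2.897 -1.608
vertex 4.092 -2.528 -1.744
vertex 4.629 -2.483 -1.223
endloop
endfacet
facet normal 0.477 -0.533 0.699
outer loop
vertex 4.73 -2.897 -1.608
vertex 4.629 -2.483 -1.223
vertex 3.508 -3.292 -1.076
endloop
endfacet
facet normal -0.638 0.382 -0.668
outer loop
vertex 2.994 3.212 -4.204
vertex 2.473 3.601 -3.484
vertex 3.197 4.106 -3.887
endloop
endfacet
facet normal 0.972 -0.161 -0.169
outer loop
vertex 2.994 3.212 -4.204
vertex 3.197 4.106 -3.887
vertex 3.247 3.139 -2.676
endloop
endfacet
facet normal -0.638 0.382 -0.668
outer loop
vertex 3.197 4.106 -3.887
vertex 2.473 3.601 -3.484
vertex 2.676 4.495 -3.167
endloop
endfacet
facet normal 0.817 0.467 0.339
outer loop
vertex 3.197 4.106 -3.887
vertex 2.676 4.495 -3.167
vertex 3.247 3.139 -2.676
endloop
endfacet
facet normal -0.639 0.382 -0.668
outer loop
vertex 2.676 4.495 -3.167
vertex 2.473 3.601 -3.484
vertex 1.953 3.99 -2.764
endloop
endfacet
facet normal 0.209 0.410 0.888
outer loop
vertex 2.676 4.495 -3.167
vertex 1.953 3.99 -2.764
vertex 3.247 3.139 -2.676
endloop
endfacet
facet normal -0.639 0.382 -0.668
outer loop
vertex 1.953 3.99 -2.764
vertex 2.473 3.601 -3.484
vertex 1.75 3.096 -3.081
endloop
endfacet
facet normal -0.244 -0.274 0.930
outer loop
vertex 1.953 3.99 -2.764
vertex 1.75 3.096 -3.081
vertex 3.247 3.139 -2.676
endloop
endfacet
facet normal -0.639 0.382 -0.668
outer loop
vertex 1.75 3.096 -3.081
vertex 2.473 3.601 -3.484
vertex 2.27 2.707 -3.801
endloop
endfacet
facet normal -0.089 -0.902 0.423
outer loop
vertex 1.75 3.096 -3.081
vertex 2.27 2.707 -3.801
vertex 3.247 3.139 -2.676
endloop
endfacet
facet normal -0.638 0.382 -0.668
outer loop
vertex 2.27 2.707 -3.801
vertex 2.473 3.601 -3.484
vertex 2.994 3.212 -4.204
endloop
endfacet
facet normal 0.519 -0.845 -0.126
outer loop
vertex 2.27 2.707 -3.801
vertex 2.994 3.212 -4.204
vertex 3.247 3.139 -2.676
endloop
endfacet

endsolid


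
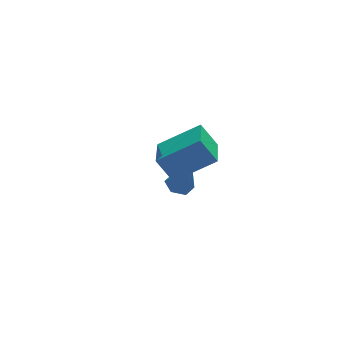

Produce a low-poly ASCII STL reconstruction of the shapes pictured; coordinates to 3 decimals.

solid 
facet normal -0.199 0.453 -0.869
outer loop
vertex 4.28 4.681 -1.416
vertex 3.774 4.255 -1.522
vertex 3.665 4.831 -1.197
endloop
endfacet
facet normal 0.389 0.666 0.636
outer loop
vertex 4.28 4.681 -1.416
vertex 3.665 4.831 -1.197
vertex 4.106 3.505 -0.078
endloop
endfacet
facet normal -0.199 0.453 -0.869
outer loop
vertex 3.665 4.831 -1.197
vertex 3.774 4.255 -1.522
vertex 3.159 4.405 -1.303
endloop
endfacet
facet normal -0.524 0.441 0.729
outer loop
vertex 3.665 4.831 -1.197
vertex 3.159 4.405 -1.303
vertex 4.106 3.505 -0.078
endloop
endfacet
facet normal -0.200 0.451 -0.870
outer loop
vertex 3.159 4.405 -1.303
vertex 3.774 4.255 -1.522
vertex 3.268 3.829 -1.627
endloop
endfacet
facet normal -0.846 -0.374 0.380
outer loop
vertex 3.159 4.405 -1.303
vertex 3.268 3.829 -1.627
vertex 4.106 3.505 -0.078
endloop
endfacet
facet normal -0.199 0.451 -0.870
outer loop
vertex 3.268 3.829 -1.627
vertex 3.774 4.255 -1.522
vertex 3.884 3.679 -1.846
endloop
endfacet
facet normal -0.257 -0.964 -0.063
outer loop
vertex 3.268 3.829 -1.627
vertex 3.884 3.679 -1.846
vertex 4.106 3.505 -0.078
endloop
endfacet
facet normal -0.199 0.451 -0.870
outer loop
vertex 3.884 3.679 -1.846
vertex 3.774 4.255 -1.522
vertex 4.39 4.105 -1.741
endloop
endfacet
facet normal 0.655 -0.740 -0.155
outer loop
vertex 3.884 3.679 -1.846
vertex 4.39 4.105 -1.741
vertex 4.106 3.505 -0.078
endloop
endfacet
facet normal -0.199 0.453 -0.869
outer loop
vertex 4.39 4.105 -1.741
vertex 3.774 4.255 -1.522
vertex 4.28 4.681 -1.416
endloop
endfacet
facet normal 0.978 0.077 0.195
outer loop
vertex 4.39 4.105 -1.741
vertex 4.28 4.681 -1.416
vertex 4.106 3.505 -0.078
endloop
endfacet
facet normal -0.827 0.190 -0.530
outer loop
vertex 1.148 -1.188 3.788
vertex 1.765 0.67 3.492
vertex 1.734 -1.548 2.744
endloop
endfacet
facet normal -0.311 -0.939 0.149
outer loop
vertex 3.395 -1.93 3.808
vertex 1.148 -1.188 3.788
vertex 1.734 -1.548 2.744
endloop
endfacet
facet normal -0.827 0.190 -0.529
outer loop
vertex 1.734 -1.548 2.744
vertex 1.765 0.67 3.492
vertex 2.35 0.31 2.448
endloop
endfacet
facet normal 0.469 -0.288 -0.835
outer loop
vertex 2.35 0.31 2.448
vertex 3.395 -1.93 3.808
vertex 1.734 -1.548 2.744
endloop
endfacet
facet normal -0.469 0.289 0.835
outer loop
vertex 1.148 -1.188 3.788
vertex 3.426 0.288 4.556
vertex 1.765 0.67 3.492
endloop
endfacet
facet normal -0.311 -0.939 0.149
outer loop
vertex 2.81 -1.57 4.852
vertex 1.148 -1.188 3.788
vertex 3.395 -1.93 3.808
endloop
endfacet
facet normal -0.468 0.288 0.835
outer loop
vertex 2.81 -1.57 4.852
vertex 3.426 0.288 4.556
vertex 1.148 -1.188 3.788
endloop
endfacet
facet normal 0.311 0.939 -0.149
outer loop
vertex 1.765 0.67 3.492
vertex 3.426 0.288 4.556
vertex 2.35 0.31 2.448
endloop
endfacet
facet normal 0.468 -0.289 -0.835
outer loop
vertex 4.012 -0.072 3.512
vertex 3.395 -1.93 3.808
vertex 2.35 0.31 2.448
endloop
endfacet
facet normal 0.311 0.939 -0.149
outer loop
vertex 2.35 0.31 2.448
vertex 3.426 0.288 4.556
vertex 4.012 -0.072 3.512
endloop
endfacet
facet normal 0.827 -0.190 0.529
outer loop
vertex 4.012 -0.072 3.512
vertex 2.81 -1.57 4.852
vertex 3.395 -1.93 3.808
endloop
endfacet
facet normal 0.827 -0.190 0.530
outer loop
vertex 3.426 0.288 4.556
vertex 2.81 -1.57 4.852
vertex 4.012 -0.072 3.512
endloop
endfacet

endsolid


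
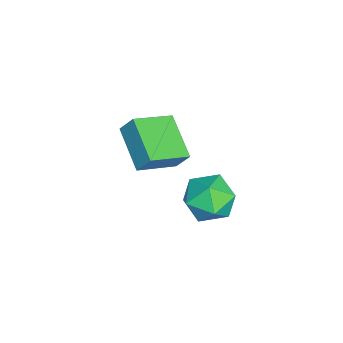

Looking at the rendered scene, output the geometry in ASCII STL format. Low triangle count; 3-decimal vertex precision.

solid 
facet normal -0.090 0.512 0.855
outer loop
vertex 1.899 3.714 -0.857
vertex 1.093 3.101 -0.575
vertex 2.075 2.833 -0.311
endloop
endfacet
facet normal 0.587 0.508 0.630
outer loop
vertex 1.899 3.714 -0.857
vertex 2.075 2.833 -0.311
vertex 2.708 3.092 -1.11
endloop
endfacet
facet normal 0.605 0.796 -0.022
outer loop
vertex 1.899 3.714 -0.857
vertex 2.708 3.092 -1.11
vertex 2.117 3.52 -1.867
endloop
endfacet
facet normal -0.061 0.978 -0.201
outer loop
vertex 1.899 3.714 -0.857
vertex 2.117 3.52 -1.867
vertex 1.119 3.526 -1.536
endloop
endfacet
facet normal -0.490 0.802 0.341
outer loop
vertex 1.899 3.714 -0.857
vertex 1.119 3.526 -1.536
vertex 1.093 3.101 -0.575
endloop
endfacet
facet normal 0.799 -0.173 0.577
outer loop
vertex 2.708 3.092 -1.11
vertex 2.075 2.833 -0.311
vertex 2.401 2.094 -0.984
endloop
endfacet
facet normal -0.298 -0.166 0.940
outer loop
vertex 2.075 2.833 -0.311
vertex 1.093 3.101 -0.575
vertex 1.403 2.1 -0.653
endloop
endfacet
facet normal -0.946 0.305 0.109
outer loop
vertex 1.093 3.101 -0.575
vertex 1.119 3.526 -1.536
vertex 0.812 2.528 -1.41
endloop
endfacet
facet normal -0.251 0.589 -0.768
outer loop
vertex 1.119 3.526 -1.536
vertex 2.117 3.52 -1.867
vertex 1.445 2.787 -2.209
endloop
endfacet
facet normal 0.827 0.293 -0.480
outer loop
vertex 2.117 3.52 -1.867
vertex 2.708 3.092 -1.11
vertex 2.427 2.519 -1.945
endloop
endfacet
facet normal 0.061 -0.978 0.201
outer loop
vertex 1.621 1.906 -1.663
vertex 2.401 2.094 -0.984
vertex 1.403 2.1 -0.653
endloop
endfacet
facet normal -0.605 -0.796 0.022
outer loop
vertex 1.621 1.906 -1.663
vertex 1.403 2.1 -0.653
vertex 0.812 2.528 -1.41
endloop
endfacet
facet normal -0.587 -0.508 -0.630
outer loop
vertex 1.621 1.906 -1.663
vertex 0.812 2.528 -1.41
vertex 1.445 2.787 -2.209
endloop
endfacet
facet normal 0.090 -0.512 -0.855
outer loop
vertex 1.621 1.906 -1.663
vertex 1.445 2.787 -2.209
vertex 2.427 2.519 -1.945
endloop
endfacet
facet normal 0.490 -0.802 -0.341
outer loop
vertex 1.621 1.906 -1.663
vertex 2.427 2.519 -1.945
vertex 2.401 2.094 -0.984
endloop
endfacet
facet normal 0.251 -0.589 0.768
outer loop
vertex 1.403 2.1 -0.653
vertex 2.401 2.094 -0.984
vertex 2.075 2.833 -0.311
endloop
endfacet
facet normal -0.827 -0.293 0.480
outer loop
vertex 0.812 2.528 -1.41
vertex 1.403 2.1 -0.653
vertex 1.093 3.101 -0.575
endloop
endfacet
facet normal -0.799 0.173 -0.577
outer loop
vertex 1.445 2.787 -2.209
vertex 0.812 2.528 -1.41
vertex 1.119 3.526 -1.536
endloop
endfacet
facet normal 0.298 0.166 -0.940
outer loop
vertex 2.427 2.519 -1.945
vertex 1.445 2.787 -2.209
vertex 2.117 3.52 -1.867
endloop
endfacet
facet normal 0.946 -0.305 -0.109
outer loop
vertex 2.401 2.094 -0.984
vertex 2.427 2.519 -1.945
vertex 2.708 3.092 -1.11
endloop
endfacet
facet normal -0.580 0.723 -0.376
outer loop
vertex -3.035 0.957 -1.642
vertex -1.485 1.784 -2.441
vertex -3.166 0.442 -2.43
endloop
endfacet
facet normal -0.803 -0.428 0.414
outer loop
vertex -2.135 -0.844 -1.759
vertex -3.035 0.957 -1.642
vertex -3.166 0.442 -2.43
endloop
endfacet
facet normal -0.579 0.723 -0.377
outer loop
vertex -3.166 0.442 -2.43
vertex -1.485 1.784 -2.441
vertex -1.616 1.269 -3.228
endloop
endfacet
facet normal -0.137 -0.542 -0.829
outer loop
vertex -1.616 1.269 -3.228
vertex -2.135 -0.844 -1.759
vertex -3.166 0.442 -2.43
endloop
endfacet
facet normal 0.138 0.543 0.829
outer loop
vertex -3.035 0.957 -1.642
vertex -0.454 0.498 -1.77
vertex -1.485 1.784 -2.441
endloop
endfacet
facet normal -0.803 -0.428 0.414
outer loop
vertex -2.004 -0.329 -0.972
vertex -3.035 0.957 -1.642
vertex -2.135 -0.844 -1.759
endloop
endfacet
facet normal 0.138 0.542 0.829
outer loop
vertex -2.004 -0.329 -0.972
vertex -0.454 0.498 -1.77
vertex -3.035 0.957 -1.642
endloop
endfacet
facet normal 0.803 0.428 -0.414
outer loop
vertex -1.485 1.784 -2.441
vertex -0.454 0.498 -1.77
vertex -1.616 1.269 -3.228
endloop
endfacet
facet normal -0.138 -0.542 -0.829
outer loop
vertex -0.585 -0.017 -2.558
vertex -2.135 -0.844 -1.759
vertex -1.616 1.269 -3.228
endloop
endfacet
facet normal 0.803 0.429 -0.414
outer loop
vertex -1.616 1.269 -3.228
vertex -0.454 0.498 -1.77
vertex -0.585 -0.017 -2.558
endloop
endfacet
facet normal 0.580 -0.723 0.376
outer loop
vertex -0.585 -0.017 -2.558
vertex -2.004 -0.329 -0.972
vertex -2.135 -0.844 -1.759
endloop
endfacet
facet normal 0.579 -0.723 0.376
outer loop
vertex -0.454 0.498 -1.77
vertex -2.004 -0.329 -0.972
vertex -0.585 -0.017 -2.558
endloop
endfacet

endsolid


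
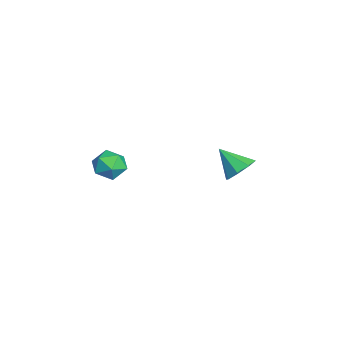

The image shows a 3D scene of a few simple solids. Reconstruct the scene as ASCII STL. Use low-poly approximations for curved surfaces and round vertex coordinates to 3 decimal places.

solid 
facet normal 0.413 0.616 -0.671
outer loop
vertex 1.256 1.796 0.422
vertex 0.777 1.508 -0.137
vertex 0.736 2.102 0.383
endloop
endfacet
facet normal 0.074 0.249 0.966
outer loop
vertex 1.256 1.796 0.422
vertex 0.736 2.102 0.383
vertex 0.203 0.652 0.797
endloop
endfacet
facet normal 0.412 0.616 -0.671
outer loop
vertex 0.736 2.102 0.383
vertex 0.777 1.508 -0.137
vertex 0.24 2.06 0.04
endloop
endfacet
facet normal -0.542 0.409 0.734
outer loop
vertex 0.736 2.102 0.383
vertex 0.24 2.06 0.04
vertex 0.203 0.652 0.797
endloop
endfacet
facet normal 0.412 0.616 -0.671
outer loop
vertex 0.24 2.06 0.04
vertex 0.777 1.508 -0.137
vertex 0.058 1.695 -0.407
endloop
endfacet
facet normal -0.953 0.162 0.255
outer loop
vertex 0.24 2.06 0.04
vertex 0.058 1.695 -0.407
vertex 0.203 0.652 0.797
endloop
endfacet
facet normal 0.412 0.616 -0.672
outer loop
vertex 0.058 1.695 -0.407
vertex 0.777 1.508 -0.137
vertex 0.298 1.22 -0.695
endloop
endfacet
facet normal -0.918 -0.348 -0.191
outer loop
vertex 0.058 1.695 -0.407
vertex 0.298 1.22 -0.695
vertex 0.203 0.652 0.797
endloop
endfacet
facet normal 0.412 0.615 -0.672
outer loop
vertex 0.298 1.22 -0.695
vertex 0.777 1.508 -0.137
vertex 0.818 0.914 -0.656
endloop
endfacet
facet normal -0.457 -0.821 -0.342
outer loop
vertex 0.298 1.22 -0.695
vertex 0.818 0.914 -0.656
vertex 0.203 0.652 0.797
endloop
endfacet
facet normal 0.412 0.615 -0.672
outer loop
vertex 0.818 0.914 -0.656
vertex 0.777 1.508 -0.137
vertex 1.314 0.956 -0.313
endloop
endfacet
facet normal 0.159 -0.981 -0.110
outer loop
vertex 0.818 0.914 -0.656
vertex 1.314 0.956 -0.313
vertex 0.203 0.652 0.797
endloop
endfacet
facet normal 0.414 0.616 -0.670
outer loop
vertex 1.314 0.956 -0.313
vertex 0.777 1.508 -0.137
vertex 1.495 1.321 0.134
endloop
endfacet
facet normal 0.570 -0.734 0.369
outer loop
vertex 1.314 0.956 -0.313
vertex 1.495 1.321 0.134
vertex 0.203 0.652 0.797
endloop
endfacet
facet normal 0.414 0.615 -0.671
outer loop
vertex 1.495 1.321 0.134
vertex 0.777 1.508 -0.137
vertex 1.256 1.796 0.422
endloop
endfacet
facet normal 0.535 -0.225 0.815
outer loop
vertex 1.495 1.321 0.134
vertex 1.256 1.796 0.422
vertex 0.203 0.652 0.797
endloop
endfacet
facet normal -0.929 0.212 0.304
outer loop
vertex 3.347 -3.255 2.478
vertex 3.088 -3.885 2.126
vertex 3.319 -3.922 2.857
endloop
endfacet
facet normal -0.445 0.456 0.770
outer loop
vertex 3.347 -3.255 2.478
vertex 3.319 -3.922 2.857
vertex 3.928 -3.461 2.936
endloop
endfacet
facet normal -0.014 0.905 0.425
outer loop
vertex 3.347 -3.255 2.478
vertex 3.928 -3.461 2.936
vertex 4.072 -3.139 2.254
endloop
endfacet
facet normal -0.229 0.940 -0.255
outer loop
vertex 3.347 -3.255 2.478
vertex 4.072 -3.139 2.254
vertex 3.553 -3.401 1.754
endloop
endfacet
facet normal -0.794 0.510 -0.329
outer loop
vertex 3.347 -3.255 2.478
vertex 3.553 -3.401 1.754
vertex 3.088 -3.885 2.126
endloop
endfacet
facet normal -0.054 -0.099 0.994
outer loop
vertex 3.928 -3.461 2.936
vertex 3.319 -3.922 2.857
vertex 4.027 -4.219 2.866
endloop
endfacet
facet normal -0.836 -0.493 0.239
outer loop
vertex 3.319 -3.922 2.857
vertex 3.088 -3.885 2.126
vertex 3.508 -4.481 2.366
endloop
endfacet
facet normal -0.619 -0.008 -0.785
outer loop
vertex 3.088 -3.885 2.126
vertex 3.553 -3.401 1.754
vertex 3.652 -4.159 1.684
endloop
endfacet
facet normal 0.296 0.685 -0.666
outer loop
vertex 3.553 -3.401 1.754
vertex 4.072 -3.139 2.254
vertex 4.261 -3.698 1.763
endloop
endfacet
facet normal 0.645 0.629 0.433
outer loop
vertex 4.072 -3.139 2.254
vertex 3.928 -3.461 2.936
vertex 4.492 -3.735 2.494
endloop
endfacet
facet normal 0.229 -0.940 0.255
outer loop
vertex 4.233 -4.365 2.142
vertex 4.027 -4.219 2.866
vertex 3.508 -4.481 2.366
endloop
endfacet
facet normal 0.014 -0.905 -0.425
outer loop
vertex 4.233 -4.365 2.142
vertex 3.508 -4.481 2.366
vertex 3.652 -4.159 1.684
endloop
endfacet
facet normal 0.445 -0.456 -0.770
outer loop
vertex 4.233 -4.365 2.142
vertex 3.652 -4.159 1.684
vertex 4.261 -3.698 1.763
endloop
endfacet
facet normal 0.929 -0.212 -0.304
outer loop
vertex 4.233 -4.365 2.142
vertex 4.261 -3.698 1.763
vertex 4.492 -3.735 2.494
endloop
endfacet
facet normal 0.794 -0.510 0.329
outer loop
vertex 4.233 -4.365 2.142
vertex 4.492 -3.735 2.494
vertex 4.027 -4.219 2.866
endloop
endfacet
facet normal -0.296 -0.685 0.666
outer loop
vertex 3.508 -4.481 2.366
vertex 4.027 -4.219 2.866
vertex 3.319 -3.922 2.857
endloop
endfacet
facet normal -0.645 -0.629 -0.433
outer loop
vertex 3.652 -4.159 1.684
vertex 3.508 -4.481 2.366
vertex 3.088 -3.885 2.126
endloop
endfacet
facet normal 0.054 0.099 -0.994
outer loop
vertex 4.261 -3.698 1.763
vertex 3.652 -4.159 1.684
vertex 3.553 -3.401 1.754
endloop
endfacet
facet normal 0.836 0.493 -0.239
outer loop
vertex 4.492 -3.735 2.494
vertex 4.261 -3.698 1.763
vertex 4.072 -3.139 2.254
endloop
endfacet
facet normal 0.619 0.008 0.785
outer loop
vertex 4.027 -4.219 2.866
vertex 4.492 -3.735 2.494
vertex 3.928 -3.461 2.936
endloop
endfacet

endsolid


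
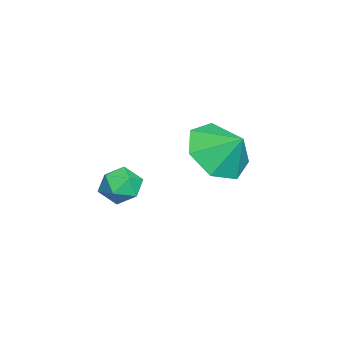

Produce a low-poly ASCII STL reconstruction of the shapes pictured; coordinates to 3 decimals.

solid 
facet normal -0.784 0.443 0.435
outer loop
vertex -1.018 -0.093 -3.764
vertex -1.395 -0.577 -3.95
vertex -1.096 -0.604 -3.384
endloop
endfacet
facet normal -0.178 0.605 0.776
outer loop
vertex -1.018 -0.093 -3.764
vertex -1.096 -0.604 -3.384
vertex -0.515 -0.343 -3.454
endloop
endfacet
facet normal 0.264 0.914 0.308
outer loop
vertex -1.018 -0.093 -3.764
vertex -0.515 -0.343 -3.454
vertex -0.454 -0.155 -4.064
endloop
endfacet
facet normal -0.068 0.944 -0.323
outer loop
vertex -1.018 -0.093 -3.764
vertex -0.454 -0.155 -4.064
vertex -0.999 -0.299 -4.371
endloop
endfacet
facet normal -0.717 0.653 -0.244
outer loop
vertex -1.018 -0.093 -3.764
vertex -0.999 -0.299 -4.371
vertex -1.395 -0.577 -3.95
endloop
endfacet
facet normal 0.122 -0.005 0.993
outer loop
vertex -0.515 -0.343 -3.454
vertex -1.096 -0.604 -3.384
vertex -0.581 -0.981 -3.449
endloop
endfacet
facet normal -0.858 -0.265 0.440
outer loop
vertex -1.096 -0.604 -3.384
vertex -1.395 -0.577 -3.95
vertex -1.126 -1.125 -3.756
endloop
endfacet
facet normal -0.750 0.072 -0.658
outer loop
vertex -1.395 -0.577 -3.95
vertex -0.999 -0.299 -4.371
vertex -1.065 -0.937 -4.366
endloop
endfacet
facet normal 0.299 0.543 -0.785
outer loop
vertex -0.999 -0.299 -4.371
vertex -0.454 -0.155 -4.064
vertex -0.484 -0.676 -4.436
endloop
endfacet
facet normal 0.837 0.494 0.236
outer loop
vertex -0.454 -0.155 -4.064
vertex -0.515 -0.343 -3.454
vertex -0.185 -0.703 -3.87
endloop
endfacet
facet normal 0.068 -0.944 0.323
outer loop
vertex -0.562 -1.187 -4.056
vertex -0.581 -0.981 -3.449
vertex -1.126 -1.125 -3.756
endloop
endfacet
facet normal -0.264 -0.914 -0.308
outer loop
vertex -0.562 -1.187 -4.056
vertex -1.126 -1.125 -3.756
vertex -1.065 -0.937 -4.366
endloop
endfacet
facet normal 0.178 -0.605 -0.776
outer loop
vertex -0.562 -1.187 -4.056
vertex -1.065 -0.937 -4.366
vertex -0.484 -0.676 -4.436
endloop
endfacet
facet normal 0.784 -0.443 -0.435
outer loop
vertex -0.562 -1.187 -4.056
vertex -0.484 -0.676 -4.436
vertex -0.185 -0.703 -3.87
endloop
endfacet
facet normal 0.717 -0.653 0.244
outer loop
vertex -0.562 -1.187 -4.056
vertex -0.185 -0.703 -3.87
vertex -0.581 -0.981 -3.449
endloop
endfacet
facet normal -0.299 -0.543 0.785
outer loop
vertex -1.126 -1.125 -3.756
vertex -0.581 -0.981 -3.449
vertex -1.096 -0.604 -3.384
endloop
endfacet
facet normal -0.837 -0.494 -0.236
outer loop
vertex -1.065 -0.937 -4.366
vertex -1.126 -1.125 -3.756
vertex -1.395 -0.577 -3.95
endloop
endfacet
facet normal -0.122 0.005 -0.993
outer loop
vertex -0.484 -0.676 -4.436
vertex -1.065 -0.937 -4.366
vertex -0.999 -0.299 -4.371
endloop
endfacet
facet normal 0.858 0.265 -0.440
outer loop
vertex -0.185 -0.703 -3.87
vertex -0.484 -0.676 -4.436
vertex -0.454 -0.155 -4.064
endloop
endfacet
facet normal 0.750 -0.072 0.658
outer loop
vertex -0.581 -0.981 -3.449
vertex -0.185 -0.703 -3.87
vertex -0.515 -0.343 -3.454
endloop
endfacet
facet normal -0.309 -0.668 -0.677
outer loop
vertex -3.167 2.023 -4.758
vertex -3.597 1.439 -3.986
vertex -4.041 2.218 -4.551
endloop
endfacet
facet normal 0.200 0.977 -0.077
outer loop
vertex -3.167 2.023 -4.758
vertex -4.041 2.218 -4.551
vertex -3.263 2.161 -3.254
endloop
endfacet
facet normal -0.309 -0.668 -0.677
outer loop
vertex -4.041 2.218 -4.551
vertex -3.597 1.439 -3.986
vertex -4.581 1.826 -3.918
endloop
endfacet
facet normal -0.356 0.899 0.253
outer loop
vertex -4.041 2.218 -4.551
vertex -4.581 1.826 -3.918
vertex -3.263 2.161 -3.254
endloop
endfacet
facet normal -0.309 -0.668 -0.677
outer loop
vertex -4.581 1.826 -3.918
vertex -3.597 1.439 -3.986
vertex -4.38 1.143 -3.336
endloop
endfacet
facet normal -0.489 0.478 0.730
outer loop
vertex -4.581 1.826 -3.918
vertex -4.38 1.143 -3.336
vertex -3.263 2.161 -3.254
endloop
endfacet
facet normal -0.309 -0.668 -0.677
outer loop
vertex -4.38 1.143 -3.336
vertex -3.597 1.439 -3.986
vertex -3.589 0.683 -3.243
endloop
endfacet
facet normal -0.100 0.029 0.995
outer loop
vertex -4.38 1.143 -3.336
vertex -3.589 0.683 -3.243
vertex -3.263 2.161 -3.254
endloop
endfacet
facet normal -0.308 -0.668 -0.677
outer loop
vertex -3.589 0.683 -3.243
vertex -3.597 1.439 -3.986
vertex -2.804 0.793 -3.709
endloop
endfacet
facet normal 0.519 -0.108 0.848
outer loop
vertex -3.589 0.683 -3.243
vertex -2.804 0.793 -3.709
vertex -3.263 2.161 -3.254
endloop
endfacet
facet normal -0.309 -0.669 -0.676
outer loop
vertex -2.804 0.793 -3.709
vertex -3.597 1.439 -3.986
vertex -2.616 1.389 -4.384
endloop
endfacet
facet normal 0.901 0.169 0.400
outer loop
vertex -2.804 0.793 -3.709
vertex -2.616 1.389 -4.384
vertex -3.263 2.161 -3.254
endloop
endfacet
facet normal -0.309 -0.668 -0.677
outer loop
vertex -2.616 1.389 -4.384
vertex -3.597 1.439 -3.986
vertex -3.167 2.023 -4.758
endloop
endfacet
facet normal 0.758 0.652 -0.011
outer loop
vertex -2.616 1.389 -4.384
vertex -3.167 2.023 -4.758
vertex -3.263 2.161 -3.254
endloop
endfacet

endsolid


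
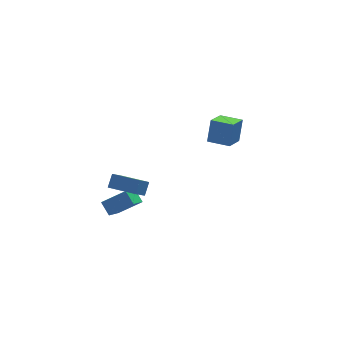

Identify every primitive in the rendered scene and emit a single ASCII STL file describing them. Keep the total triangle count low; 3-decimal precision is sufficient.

solid 
facet normal -0.822 0.148 -0.549
outer loop
vertex -3.991 -0.337 -4.07
vertex -4.234 0.303 -3.533
vertex -3.307 0.575 -4.848
endloop
endfacet
facet normal 0.278 -0.736 -0.618
outer loop
vertex -2.106 0.357 -4.047
vertex -3.991 -0.337 -4.07
vertex -3.307 0.575 -4.848
endloop
endfacet
facet normal -0.822 0.148 -0.549
outer loop
vertex -3.307 0.575 -4.848
vertex -4.234 0.303 -3.533
vertex -3.55 1.215 -4.311
endloop
endfacet
facet normal 0.496 0.661 -0.563
outer loop
vertex -3.55 1.215 -4.311
vertex -2.106 0.357 -4.047
vertex -3.307 0.575 -4.848
endloop
endfacet
facet normal -0.496 -0.661 0.563
outer loop
vertex -3.991 -0.337 -4.07
vertex -3.033 0.085 -2.732
vertex -4.234 0.303 -3.533
endloop
endfacet
facet normal 0.278 -0.736 -0.618
outer loop
vertex -2.79 -0.555 -3.269
vertex -3.991 -0.337 -4.07
vertex -2.106 0.357 -4.047
endloop
endfacet
facet normal -0.496 -0.661 0.563
outer loop
vertex -2.79 -0.555 -3.269
vertex -3.033 0.085 -2.732
vertex -3.991 -0.337 -4.07
endloop
endfacet
facet normal -0.278 0.736 0.618
outer loop
vertex -4.234 0.303 -3.533
vertex -3.033 0.085 -2.732
vertex -3.55 1.215 -4.311
endloop
endfacet
facet normal 0.496 0.661 -0.563
outer loop
vertex -2.349 0.997 -3.51
vertex -2.106 0.357 -4.047
vertex -3.55 1.215 -4.311
endloop
endfacet
facet normal -0.278 0.736 0.618
outer loop
vertex -3.55 1.215 -4.311
vertex -3.033 0.085 -2.732
vertex -2.349 0.997 -3.51
endloop
endfacet
facet normal 0.822 -0.148 0.549
outer loop
vertex -2.349 0.997 -3.51
vertex -2.79 -0.555 -3.269
vertex -2.106 0.357 -4.047
endloop
endfacet
facet normal 0.822 -0.148 0.549
outer loop
vertex -3.033 0.085 -2.732
vertex -2.79 -0.555 -3.269
vertex -2.349 0.997 -3.51
endloop
endfacet
facet normal -0.579 -0.713 0.396
outer loop
vertex 3.485 3.299 -1.522
vertex 2.498 4.081 -1.559
vertex 3.171 2.841 -2.807
endloop
endfacet
facet normal 0.784 -0.620 0.030
outer loop
vertex 3.982 3.839 -3.361
vertex 3.485 3.299 -1.522
vertex 3.171 2.841 -2.807
endloop
endfacet
facet normal -0.579 -0.713 0.396
outer loop
vertex 3.171 2.841 -2.807
vertex 2.498 4.081 -1.559
vertex 2.183 3.623 -2.844
endloop
endfacet
facet normal -0.225 -0.327 -0.918
outer loop
vertex 2.183 3.623 -2.844
vertex 3.982 3.839 -3.361
vertex 3.171 2.841 -2.807
endloop
endfacet
facet normal 0.225 0.327 0.918
outer loop
vertex 3.485 3.299 -1.522
vertex 3.309 5.079 -2.113
vertex 2.498 4.081 -1.559
endloop
endfacet
facet normal 0.783 -0.621 0.029
outer loop
vertex 4.297 4.297 -2.076
vertex 3.485 3.299 -1.522
vertex 3.982 3.839 -3.361
endloop
endfacet
facet normal 0.224 0.327 0.918
outer loop
vertex 4.297 4.297 -2.076
vertex 3.309 5.079 -2.113
vertex 3.485 3.299 -1.522
endloop
endfacet
facet normal -0.784 0.621 -0.029
outer loop
vertex 2.498 4.081 -1.559
vertex 3.309 5.079 -2.113
vertex 2.183 3.623 -2.844
endloop
endfacet
facet normal -0.225 -0.327 -0.918
outer loop
vertex 2.995 4.621 -3.398
vertex 3.982 3.839 -3.361
vertex 2.183 3.623 -2.844
endloop
endfacet
facet normal -0.783 0.621 -0.030
outer loop
vertex 2.183 3.623 -2.844
vertex 3.309 5.079 -2.113
vertex 2.995 4.621 -3.398
endloop
endfacet
facet normal 0.579 0.712 -0.396
outer loop
vertex 2.995 4.621 -3.398
vertex 4.297 4.297 -2.076
vertex 3.982 3.839 -3.361
endloop
endfacet
facet normal 0.579 0.713 -0.396
outer loop
vertex 3.309 5.079 -2.113
vertex 4.297 4.297 -2.076
vertex 2.995 4.621 -3.398
endloop
endfacet
facet normal -0.678 0.720 -0.148
outer loop
vertex -3.659 0.209 -1.336
vertex -3.097 0.613 -1.942
vertex -3.994 -0.231 -1.941
endloop
endfacet
facet normal -0.611 -0.439 0.658
outer loop
vertex -2.883 -1.413 -1.698
vertex -3.659 0.209 -1.336
vertex -3.994 -0.231 -1.941
endloop
endfacet
facet normal -0.678 0.720 -0.150
outer loop
vertex -3.994 -0.231 -1.941
vertex -3.097 0.613 -1.942
vertex -3.432 0.172 -2.547
endloop
endfacet
facet normal -0.410 -0.537 -0.737
outer loop
vertex -3.432 0.172 -2.547
vertex -2.883 -1.413 -1.698
vertex -3.994 -0.231 -1.941
endloop
endfacet
facet normal 0.410 0.537 0.738
outer loop
vertex -3.659 0.209 -1.336
vertex -1.986 -0.569 -1.699
vertex -3.097 0.613 -1.942
endloop
endfacet
facet normal -0.611 -0.439 0.659
outer loop
vertex -2.548 -0.972 -1.093
vertex -3.659 0.209 -1.336
vertex -2.883 -1.413 -1.698
endloop
endfacet
facet normal 0.410 0.537 0.737
outer loop
vertex -2.548 -0.972 -1.093
vertex -1.986 -0.569 -1.699
vertex -3.659 0.209 -1.336
endloop
endfacet
facet normal 0.611 0.439 -0.659
outer loop
vertex -3.097 0.613 -1.942
vertex -1.986 -0.569 -1.699
vertex -3.432 0.172 -2.547
endloop
endfacet
facet normal -0.409 -0.537 -0.738
outer loop
vertex -2.321 -1.009 -2.304
vertex -2.883 -1.413 -1.698
vertex -3.432 0.172 -2.547
endloop
endfacet
facet normal 0.611 0.440 -0.658
outer loop
vertex -3.432 0.172 -2.547
vertex -1.986 -0.569 -1.699
vertex -2.321 -1.009 -2.304
endloop
endfacet
facet normal 0.678 -0.720 0.149
outer loop
vertex -2.321 -1.009 -2.304
vertex -2.548 -0.972 -1.093
vertex -2.883 -1.413 -1.698
endloop
endfacet
facet normal 0.677 -0.720 0.149
outer loop
vertex -1.986 -0.569 -1.699
vertex -2.548 -0.972 -1.093
vertex -2.321 -1.009 -2.304
endloop
endfacet

endsolid


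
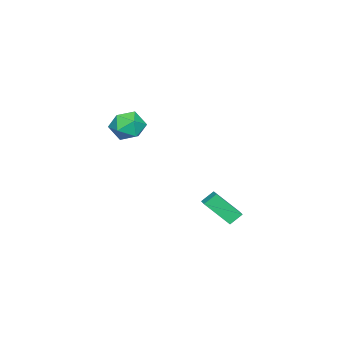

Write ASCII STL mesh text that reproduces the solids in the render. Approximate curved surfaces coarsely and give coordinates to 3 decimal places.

solid 
facet normal -0.821 -0.238 0.518
outer loop
vertex -2.809 -3.342 3.684
vertex -2.3 -4.135 4.126
vertex -2.29 -3.196 4.574
endloop
endfacet
facet normal -0.797 0.463 0.389
outer loop
vertex -2.809 -3.342 3.684
vertex -2.29 -3.196 4.574
vertex -2.242 -2.48 3.82
endloop
endfacet
facet normal -0.768 0.555 -0.319
outer loop
vertex -2.809 -3.342 3.684
vertex -2.242 -2.48 3.82
vertex -2.222 -2.977 2.905
endloop
endfacet
facet normal -0.775 -0.088 -0.626
outer loop
vertex -2.809 -3.342 3.684
vertex -2.222 -2.977 2.905
vertex -2.258 -4.0 3.094
endloop
endfacet
facet normal -0.808 -0.579 -0.109
outer loop
vertex -2.809 -3.342 3.684
vertex -2.258 -4.0 3.094
vertex -2.3 -4.135 4.126
endloop
endfacet
facet normal -0.192 0.718 0.669
outer loop
vertex -2.242 -2.48 3.82
vertex -2.29 -3.196 4.574
vertex -1.382 -2.74 4.346
endloop
endfacet
facet normal -0.232 -0.417 0.879
outer loop
vertex -2.29 -3.196 4.574
vertex -2.3 -4.135 4.126
vertex -1.418 -3.763 4.535
endloop
endfacet
facet normal -0.210 -0.968 -0.135
outer loop
vertex -2.3 -4.135 4.126
vertex -2.258 -4.0 3.094
vertex -1.398 -4.26 3.62
endloop
endfacet
facet normal -0.157 -0.174 -0.972
outer loop
vertex -2.258 -4.0 3.094
vertex -2.222 -2.977 2.905
vertex -1.35 -3.544 2.866
endloop
endfacet
facet normal -0.146 0.868 -0.475
outer loop
vertex -2.222 -2.977 2.905
vertex -2.242 -2.48 3.82
vertex -1.34 -2.605 3.314
endloop
endfacet
facet normal 0.775 0.088 0.626
outer loop
vertex -0.831 -3.398 3.756
vertex -1.382 -2.74 4.346
vertex -1.418 -3.763 4.535
endloop
endfacet
facet normal 0.768 -0.555 0.319
outer loop
vertex -0.831 -3.398 3.756
vertex -1.418 -3.763 4.535
vertex -1.398 -4.26 3.62
endloop
endfacet
facet normal 0.797 -0.463 -0.389
outer loop
vertex -0.831 -3.398 3.756
vertex -1.398 -4.26 3.62
vertex -1.35 -3.544 2.866
endloop
endfacet
facet normal 0.821 0.238 -0.518
outer loop
vertex -0.831 -3.398 3.756
vertex -1.35 -3.544 2.866
vertex -1.34 -2.605 3.314
endloop
endfacet
facet normal 0.808 0.579 0.109
outer loop
vertex -0.831 -3.398 3.756
vertex -1.34 -2.605 3.314
vertex -1.382 -2.74 4.346
endloop
endfacet
facet normal 0.157 0.174 0.972
outer loop
vertex -1.418 -3.763 4.535
vertex -1.382 -2.74 4.346
vertex -2.29 -3.196 4.574
endloop
endfacet
facet normal 0.146 -0.868 0.475
outer loop
vertex -1.398 -4.26 3.62
vertex -1.418 -3.763 4.535
vertex -2.3 -4.135 4.126
endloop
endfacet
facet normal 0.192 -0.718 -0.669
outer loop
vertex -1.35 -3.544 2.866
vertex -1.398 -4.26 3.62
vertex -2.258 -4.0 3.094
endloop
endfacet
facet normal 0.232 0.417 -0.879
outer loop
vertex -1.34 -2.605 3.314
vertex -1.35 -3.544 2.866
vertex -2.222 -2.977 2.905
endloop
endfacet
facet normal 0.210 0.968 0.135
outer loop
vertex -1.382 -2.74 4.346
vertex -1.34 -2.605 3.314
vertex -2.242 -2.48 3.82
endloop
endfacet
facet normal -0.775 -0.570 -0.271
outer loop
vertex 0.332 1.934 0.527
vertex -0.172 2.356 1.081
vertex -0.095 3.133 -0.774
endloop
endfacet
facet normal 0.586 -0.491 -0.645
outer loop
vertex 0.572 3.624 -0.541
vertex 0.332 1.934 0.527
vertex -0.095 3.133 -0.774
endloop
endfacet
facet normal -0.775 -0.570 -0.271
outer loop
vertex -0.095 3.133 -0.774
vertex -0.172 2.356 1.081
vertex -0.599 3.555 -0.22
endloop
endfacet
facet normal -0.235 0.658 -0.715
outer loop
vertex -0.599 3.555 -0.22
vertex 0.572 3.624 -0.541
vertex -0.095 3.133 -0.774
endloop
endfacet
facet normal 0.235 -0.658 0.715
outer loop
vertex 0.332 1.934 0.527
vertex 0.495 2.847 1.314
vertex -0.172 2.356 1.081
endloop
endfacet
facet normal 0.586 -0.491 -0.645
outer loop
vertex 0.999 2.425 0.76
vertex 0.332 1.934 0.527
vertex 0.572 3.624 -0.541
endloop
endfacet
facet normal 0.235 -0.658 0.715
outer loop
vertex 0.999 2.425 0.76
vertex 0.495 2.847 1.314
vertex 0.332 1.934 0.527
endloop
endfacet
facet normal -0.586 0.491 0.645
outer loop
vertex -0.172 2.356 1.081
vertex 0.495 2.847 1.314
vertex -0.599 3.555 -0.22
endloop
endfacet
facet normal -0.235 0.658 -0.715
outer loop
vertex 0.068 4.046 0.013
vertex 0.572 3.624 -0.541
vertex -0.599 3.555 -0.22
endloop
endfacet
facet normal -0.586 0.491 0.645
outer loop
vertex -0.599 3.555 -0.22
vertex 0.495 2.847 1.314
vertex 0.068 4.046 0.013
endloop
endfacet
facet normal 0.775 0.570 0.271
outer loop
vertex 0.068 4.046 0.013
vertex 0.999 2.425 0.76
vertex 0.572 3.624 -0.541
endloop
endfacet
facet normal 0.775 0.570 0.271
outer loop
vertex 0.495 2.847 1.314
vertex 0.999 2.425 0.76
vertex 0.068 4.046 0.013
endloop
endfacet

endsolid


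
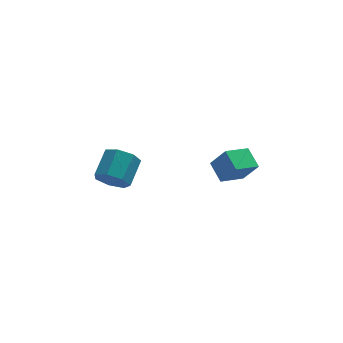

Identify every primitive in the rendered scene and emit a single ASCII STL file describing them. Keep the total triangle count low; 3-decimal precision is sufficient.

solid 
facet normal -0.470 -0.735 -0.489
outer loop
vertex -1.4 -2.775 -3.376
vertex -1.959 -2.858 -2.714
vertex -2.023 -2.35 -3.417
endloop
endfacet
facet normal 0.315 0.378 -0.871
outer loop
vertex -1.4 -2.775 -3.376
vertex -2.023 -2.35 -3.417
vertex -0.702 -1.679 -2.648
endloop
endfacet
facet normal 0.315 0.378 -0.871
outer loop
vertex -0.702 -1.679 -2.648
vertex -2.023 -2.35 -3.417
vertex -1.325 -1.254 -2.689
endloop
endfacet
facet normal 0.470 0.735 0.489
outer loop
vertex -0.702 -1.679 -2.648
vertex -1.325 -1.254 -2.689
vertex -1.261 -1.762 -1.986
endloop
endfacet
facet normal -0.468 -0.736 -0.489
outer loop
vertex -2.023 -2.35 -3.417
vertex -1.959 -2.858 -2.714
vertex -2.598 -2.308 -2.93
endloop
endfacet
facet normal -0.448 0.675 -0.587
outer loop
vertex -2.023 -2.35 -3.417
vertex -2.598 -2.308 -2.93
vertex -1.325 -1.254 -2.689
endloop
endfacet
facet normal -0.448 0.675 -0.586
outer loop
vertex -1.325 -1.254 -2.689
vertex -2.598 -2.308 -2.93
vertex -1.899 -1.212 -2.202
endloop
endfacet
facet normal 0.469 0.736 0.489
outer loop
vertex -1.325 -1.254 -2.689
vertex -1.899 -1.212 -2.202
vertex -1.261 -1.762 -1.986
endloop
endfacet
facet normal -0.469 -0.736 -0.488
outer loop
vertex -2.598 -2.308 -2.93
vertex -1.959 -2.858 -2.714
vertex -2.692 -2.68 -2.279
endloop
endfacet
facet normal -0.874 0.465 0.139
outer loop
vertex -2.598 -2.308 -2.93
vertex -2.692 -2.68 -2.279
vertex -1.899 -1.212 -2.202
endloop
endfacet
facet normal -0.874 0.465 0.139
outer loop
vertex -1.899 -1.212 -2.202
vertex -2.692 -2.68 -2.279
vertex -1.993 -1.584 -1.551
endloop
endfacet
facet normal 0.469 0.736 0.488
outer loop
vertex -1.899 -1.212 -2.202
vertex -1.993 -1.584 -1.551
vertex -1.261 -1.762 -1.986
endloop
endfacet
facet normal -0.469 -0.736 -0.489
outer loop
vertex -2.692 -2.68 -2.279
vertex -1.959 -2.858 -2.714
vertex -2.234 -3.186 -1.957
endloop
endfacet
facet normal -0.642 -0.096 0.761
outer loop
vertex -2.692 -2.68 -2.279
vertex -2.234 -3.186 -1.957
vertex -1.993 -1.584 -1.551
endloop
endfacet
facet normal -0.642 -0.096 0.760
outer loop
vertex -1.993 -1.584 -1.551
vertex -2.234 -3.186 -1.957
vertex -1.535 -2.09 -1.228
endloop
endfacet
facet normal 0.469 0.736 0.488
outer loop
vertex -1.993 -1.584 -1.551
vertex -1.535 -2.09 -1.228
vertex -1.261 -1.762 -1.986
endloop
endfacet
facet normal -0.468 -0.736 -0.489
outer loop
vertex -2.234 -3.186 -1.957
vertex -1.959 -2.858 -2.714
vertex -1.569 -3.445 -2.204
endloop
endfacet
facet normal 0.073 -0.584 0.808
outer loop
vertex -2.234 -3.186 -1.957
vertex -1.569 -3.445 -2.204
vertex -1.535 -2.09 -1.228
endloop
endfacet
facet normal 0.074 -0.584 0.808
outer loop
vertex -1.535 -2.09 -1.228
vertex -1.569 -3.445 -2.204
vertex -0.871 -2.349 -1.476
endloop
endfacet
facet normal 0.469 0.736 0.488
outer loop
vertex -1.535 -2.09 -1.228
vertex -0.871 -2.349 -1.476
vertex -1.261 -1.762 -1.986
endloop
endfacet
facet normal -0.469 -0.736 -0.488
outer loop
vertex -1.569 -3.445 -2.204
vertex -1.959 -2.858 -2.714
vertex -1.198 -3.262 -2.836
endloop
endfacet
facet normal 0.734 -0.632 0.248
outer loop
vertex -1.569 -3.445 -2.204
vertex -1.198 -3.262 -2.836
vertex -0.871 -2.349 -1.476
endloop
endfacet
facet normal 0.734 -0.632 0.248
outer loop
vertex -0.871 -2.349 -1.476
vertex -1.198 -3.262 -2.836
vertex -0.5 -2.166 -2.108
endloop
endfacet
facet normal 0.469 0.736 0.488
outer loop
vertex -0.871 -2.349 -1.476
vertex -0.5 -2.166 -2.108
vertex -1.261 -1.762 -1.986
endloop
endfacet
facet normal -0.469 -0.736 -0.488
outer loop
vertex -1.198 -3.262 -2.836
vertex -1.959 -2.858 -2.714
vertex -1.4 -2.775 -3.376
endloop
endfacet
facet normal 0.842 -0.204 -0.499
outer loop
vertex -1.198 -3.262 -2.836
vertex -1.4 -2.775 -3.376
vertex -0.5 -2.166 -2.108
endloop
endfacet
facet normal 0.842 -0.204 -0.499
outer loop
vertex -0.5 -2.166 -2.108
vertex -1.4 -2.775 -3.376
vertex -0.702 -1.679 -2.648
endloop
endfacet
facet normal 0.469 0.736 0.488
outer loop
vertex -0.5 -2.166 -2.108
vertex -0.702 -1.679 -2.648
vertex -1.261 -1.762 -1.986
endloop
endfacet
facet normal -0.448 0.332 -0.830
outer loop
vertex 3.053 -2.647 -3.816
vertex 2.796 -1.651 -3.279
vertex 4.248 -2.107 -4.245
endloop
endfacet
facet normal 0.222 -0.858 -0.463
outer loop
vertex 4.844 -2.549 -3.141
vertex 3.053 -2.647 -3.816
vertex 4.248 -2.107 -4.245
endloop
endfacet
facet normal -0.448 0.332 -0.830
outer loop
vertex 4.248 -2.107 -4.245
vertex 2.796 -1.651 -3.279
vertex 3.991 -1.111 -3.708
endloop
endfacet
facet normal 0.866 0.391 -0.311
outer loop
vertex 3.991 -1.111 -3.708
vertex 4.844 -2.549 -3.141
vertex 4.248 -2.107 -4.245
endloop
endfacet
facet normal -0.866 -0.391 0.311
outer loop
vertex 3.053 -2.647 -3.816
vertex 3.392 -2.093 -2.175
vertex 2.796 -1.651 -3.279
endloop
endfacet
facet normal 0.222 -0.858 -0.463
outer loop
vertex 3.649 -3.089 -2.712
vertex 3.053 -2.647 -3.816
vertex 4.844 -2.549 -3.141
endloop
endfacet
facet normal -0.866 -0.391 0.311
outer loop
vertex 3.649 -3.089 -2.712
vertex 3.392 -2.093 -2.175
vertex 3.053 -2.647 -3.816
endloop
endfacet
facet normal -0.222 0.858 0.463
outer loop
vertex 2.796 -1.651 -3.279
vertex 3.392 -2.093 -2.175
vertex 3.991 -1.111 -3.708
endloop
endfacet
facet normal 0.866 0.391 -0.311
outer loop
vertex 4.587 -1.553 -2.604
vertex 4.844 -2.549 -3.141
vertex 3.991 -1.111 -3.708
endloop
endfacet
facet normal -0.222 0.858 0.463
outer loop
vertex 3.991 -1.111 -3.708
vertex 3.392 -2.093 -2.175
vertex 4.587 -1.553 -2.604
endloop
endfacet
facet normal 0.448 -0.332 0.830
outer loop
vertex 4.587 -1.553 -2.604
vertex 3.649 -3.089 -2.712
vertex 4.844 -2.549 -3.141
endloop
endfacet
facet normal 0.448 -0.332 0.830
outer loop
vertex 3.392 -2.093 -2.175
vertex 3.649 -3.089 -2.712
vertex 4.587 -1.553 -2.604
endloop
endfacet

endsolid
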